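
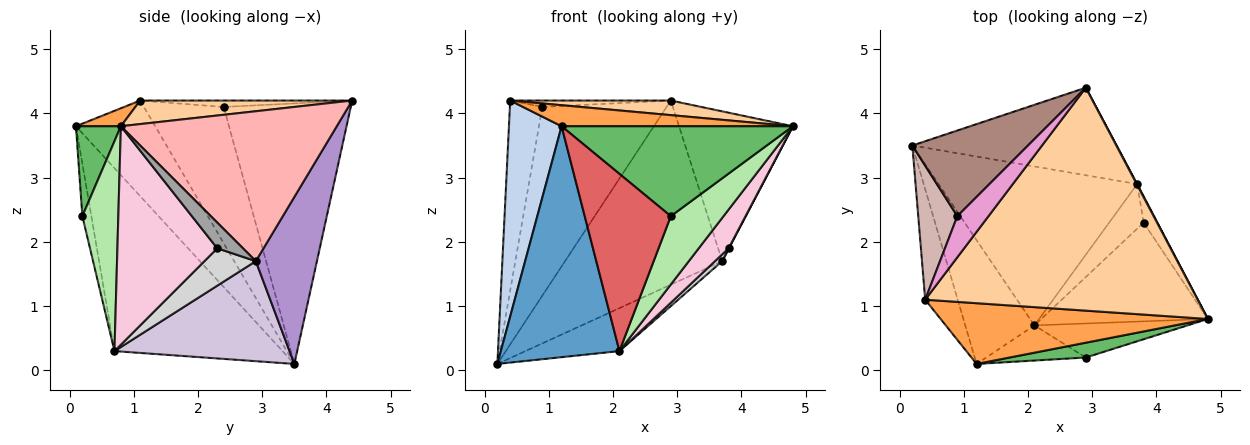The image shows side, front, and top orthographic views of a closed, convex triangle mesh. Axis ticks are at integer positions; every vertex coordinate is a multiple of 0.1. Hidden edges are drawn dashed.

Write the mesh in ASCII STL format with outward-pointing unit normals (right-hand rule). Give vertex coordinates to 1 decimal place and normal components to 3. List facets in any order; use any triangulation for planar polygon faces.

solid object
 facet normal -0.781 -0.551 -0.295
  outer loop
   vertex 2.1 0.7 0.3
   vertex 1.2 0.1 3.8
   vertex 0.2 3.5 0.1
  endloop
 endfacet
 facet normal -0.802 -0.532 -0.272
  outer loop
   vertex 0.4 1.1 4.2
   vertex 0.2 3.5 0.1
   vertex 1.2 0.1 3.8
  endloop
 endfacet
 facet normal 0.063 -0.326 0.943
  outer loop
   vertex 0.4 1.1 4.2
   vertex 1.2 0.1 3.8
   vertex 4.8 0.8 3.8
  endloop
 endfacet
 facet normal 0.086 -0.065 0.994
  outer loop
   vertex 0.4 1.1 4.2
   vertex 4.8 0.8 3.8
   vertex 2.9 4.4 4.2
  endloop
 endfacet
 facet normal 0.188 -0.969 0.160
  outer loop
   vertex 2.9 0.2 2.4
   vertex 4.8 0.8 3.8
   vertex 1.2 0.1 3.8
  endloop
 endfacet
 facet normal 0.522 -0.764 -0.381
  outer loop
   vertex 2.9 0.2 2.4
   vertex 2.1 0.7 0.3
   vertex 4.8 0.8 3.8
  endloop
 endfacet
 facet normal -0.102 -0.976 -0.193
  outer loop
   vertex 2.9 0.2 2.4
   vertex 1.2 0.1 3.8
   vertex 2.1 0.7 0.3
  endloop
 endfacet
 facet normal 0.885 0.466 0.003
  outer loop
   vertex 3.7 2.9 1.7
   vertex 2.9 4.4 4.2
   vertex 4.8 0.8 3.8
  endloop
 endfacet
 facet normal 0.331 0.852 -0.405
  outer loop
   vertex 3.7 2.9 1.7
   vertex 0.2 3.5 0.1
   vertex 2.9 4.4 4.2
  endloop
 endfacet
 facet normal 0.437 0.235 -0.868
  outer loop
   vertex 3.7 2.9 1.7
   vertex 2.1 0.7 0.3
   vertex 0.2 3.5 0.1
  endloop
 endfacet
 facet normal -0.681 0.666 0.303
  outer loop
   vertex 0.9 2.4 4.1
   vertex 2.9 4.4 4.2
   vertex 0.2 3.5 0.1
  endloop
 endfacet
 facet normal -0.895 0.364 0.257
  outer loop
   vertex 0.9 2.4 4.1
   vertex 0.2 3.5 0.1
   vertex 0.4 1.1 4.2
  endloop
 endfacet
 facet normal -0.200 0.151 0.968
  outer loop
   vertex 0.9 2.4 4.1
   vertex 0.4 1.1 4.2
   vertex 2.9 4.4 4.2
  endloop
 endfacet
 facet normal 0.773 -0.232 -0.590
  outer loop
   vertex 3.8 2.3 1.9
   vertex 4.8 0.8 3.8
   vertex 2.1 0.7 0.3
  endloop
 endfacet
 facet normal 0.881 -0.010 -0.472
  outer loop
   vertex 3.8 2.3 1.9
   vertex 3.7 2.9 1.7
   vertex 4.8 0.8 3.8
  endloop
 endfacet
 facet normal 0.731 -0.103 -0.674
  outer loop
   vertex 3.8 2.3 1.9
   vertex 2.1 0.7 0.3
   vertex 3.7 2.9 1.7
  endloop
 endfacet
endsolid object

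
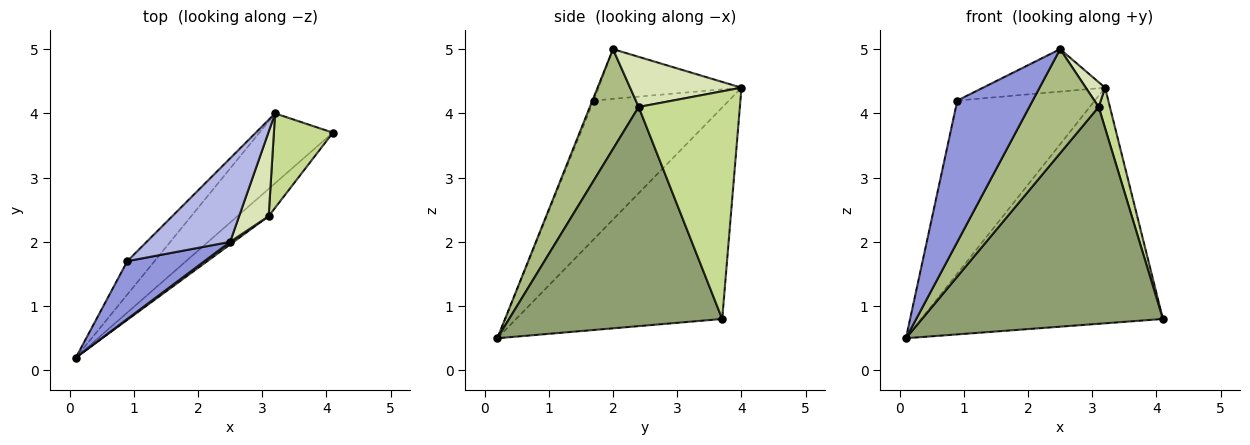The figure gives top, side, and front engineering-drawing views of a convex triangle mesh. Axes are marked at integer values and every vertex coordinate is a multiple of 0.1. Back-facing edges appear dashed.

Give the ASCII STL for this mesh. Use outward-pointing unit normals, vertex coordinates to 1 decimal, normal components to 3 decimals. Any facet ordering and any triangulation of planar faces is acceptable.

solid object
 facet normal -0.633 0.742 -0.220
  outer loop
   vertex 3.2 4.0 4.4
   vertex 4.1 3.7 0.8
   vertex 0.1 0.2 0.5
  endloop
 endfacet
 facet normal -0.695 0.706 -0.136
  outer loop
   vertex 0.9 1.7 4.2
   vertex 3.2 4.0 4.4
   vertex 0.1 0.2 0.5
  endloop
 endfacet
 facet normal -0.016 -0.925 0.379
  outer loop
   vertex 0.9 1.7 4.2
   vertex 0.1 0.2 0.5
   vertex 2.5 2.0 5.0
  endloop
 endfacet
 facet normal -0.469 0.400 0.787
  outer loop
   vertex 0.9 1.7 4.2
   vertex 2.5 2.0 5.0
   vertex 3.2 4.0 4.4
  endloop
 endfacet
 facet normal 0.660 -0.746 -0.094
  outer loop
   vertex 3.1 2.4 4.1
   vertex 0.1 0.2 0.5
   vertex 4.1 3.7 0.8
  endloop
 endfacet
 facet normal 0.575 -0.818 0.020
  outer loop
   vertex 3.1 2.4 4.1
   vertex 2.5 2.0 5.0
   vertex 0.1 0.2 0.5
  endloop
 endfacet
 facet normal 0.962 -0.107 0.250
  outer loop
   vertex 3.1 2.4 4.1
   vertex 4.1 3.7 0.8
   vertex 3.2 4.0 4.4
  endloop
 endfacet
 facet normal 0.852 -0.147 0.502
  outer loop
   vertex 3.1 2.4 4.1
   vertex 3.2 4.0 4.4
   vertex 2.5 2.0 5.0
  endloop
 endfacet
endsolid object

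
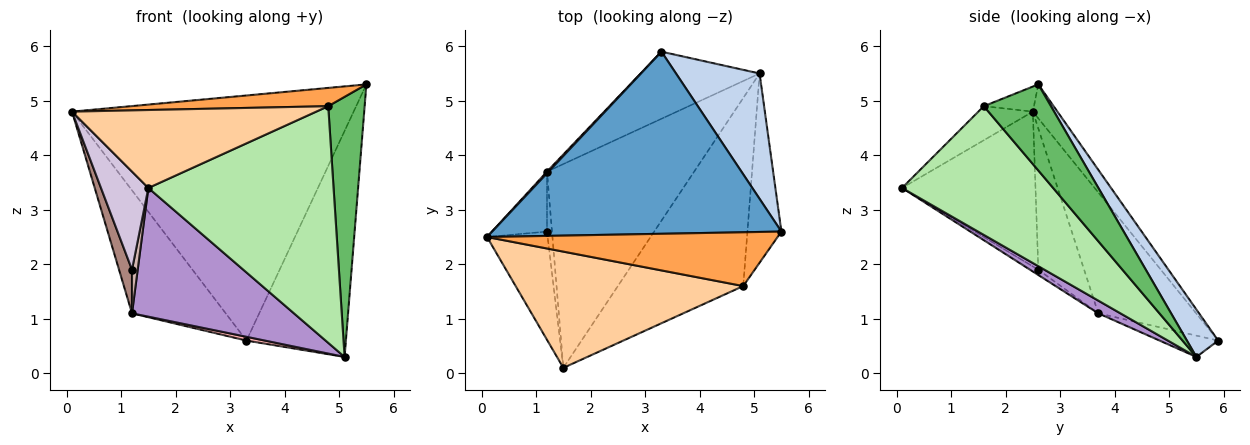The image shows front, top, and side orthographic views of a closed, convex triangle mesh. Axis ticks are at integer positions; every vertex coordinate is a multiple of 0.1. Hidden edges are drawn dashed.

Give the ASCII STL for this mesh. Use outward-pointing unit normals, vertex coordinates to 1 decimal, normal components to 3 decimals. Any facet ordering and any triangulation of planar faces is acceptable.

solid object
 facet normal -0.070 0.801 0.595
  outer loop
   vertex 3.3 5.9 0.6
   vertex 0.1 2.5 4.8
   vertex 5.5 2.6 5.3
  endloop
 endfacet
 facet normal 0.265 0.843 0.468
  outer loop
   vertex 5.1 5.5 0.3
   vertex 3.3 5.9 0.6
   vertex 5.5 2.6 5.3
  endloop
 endfacet
 facet normal -0.081 -0.320 0.944
  outer loop
   vertex 4.8 1.6 4.9
   vertex 5.5 2.6 5.3
   vertex 0.1 2.5 4.8
  endloop
 endfacet
 facet normal -0.123 -0.553 0.824
  outer loop
   vertex 4.8 1.6 4.9
   vertex 0.1 2.5 4.8
   vertex 1.5 0.1 3.4
  endloop
 endfacet
 facet normal 0.831 -0.450 -0.328
  outer loop
   vertex 4.8 1.6 4.9
   vertex 5.1 5.5 0.3
   vertex 5.5 2.6 5.3
  endloop
 endfacet
 facet normal 0.538 -0.660 -0.524
  outer loop
   vertex 4.8 1.6 4.9
   vertex 1.5 0.1 3.4
   vertex 5.1 5.5 0.3
  endloop
 endfacet
 facet normal -0.722 0.692 0.010
  outer loop
   vertex 1.2 3.7 1.1
   vertex 0.1 2.5 4.8
   vertex 3.3 5.9 0.6
  endloop
 endfacet
 facet normal -0.176 -0.055 -0.983
  outer loop
   vertex 1.2 3.7 1.1
   vertex 3.3 5.9 0.6
   vertex 5.1 5.5 0.3
  endloop
 endfacet
 facet normal 0.073 -0.533 -0.843
  outer loop
   vertex 1.2 3.7 1.1
   vertex 5.1 5.5 0.3
   vertex 1.5 0.1 3.4
  endloop
 endfacet
 facet normal -0.884 -0.314 -0.346
  outer loop
   vertex 1.2 2.6 1.9
   vertex 1.5 0.1 3.4
   vertex 0.1 2.5 4.8
  endloop
 endfacet
 facet normal -0.901 -0.255 -0.351
  outer loop
   vertex 1.2 2.6 1.9
   vertex 0.1 2.5 4.8
   vertex 1.2 3.7 1.1
  endloop
 endfacet
 facet normal -0.651 -0.446 -0.614
  outer loop
   vertex 1.2 2.6 1.9
   vertex 1.2 3.7 1.1
   vertex 1.5 0.1 3.4
  endloop
 endfacet
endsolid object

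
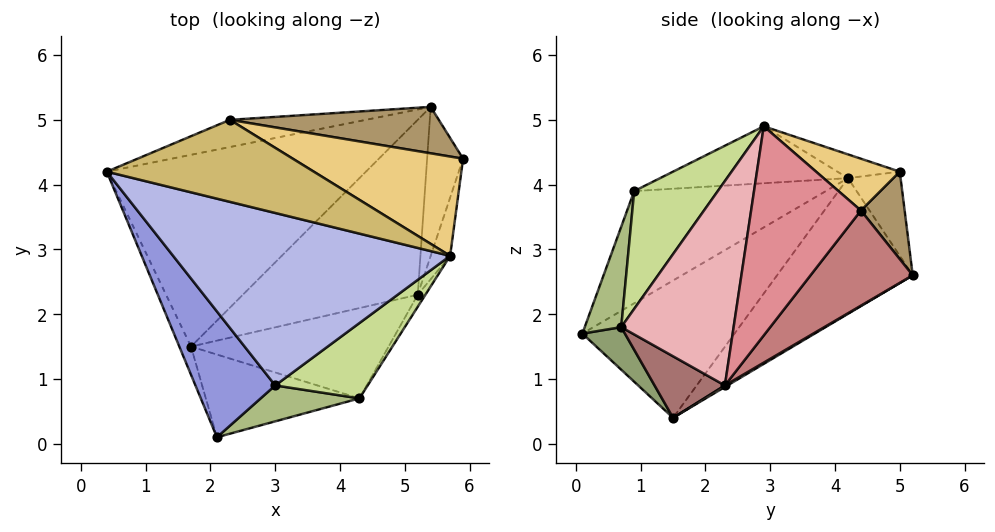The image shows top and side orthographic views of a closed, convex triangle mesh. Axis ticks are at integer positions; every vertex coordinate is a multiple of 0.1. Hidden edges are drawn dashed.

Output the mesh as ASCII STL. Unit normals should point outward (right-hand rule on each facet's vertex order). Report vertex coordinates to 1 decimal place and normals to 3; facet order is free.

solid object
 facet normal -0.936 -0.342 -0.080
  outer loop
   vertex 1.7 1.5 0.4
   vertex 2.1 0.1 1.7
   vertex 0.4 4.2 4.1
  endloop
 endfacet
 facet normal -0.330 0.704 -0.629
  outer loop
   vertex 5.4 5.2 2.6
   vertex 1.7 1.5 0.4
   vertex 0.4 4.2 4.1
  endloop
 endfacet
 facet normal -0.675 -0.561 0.480
  outer loop
   vertex 3.0 0.9 3.9
   vertex 0.4 4.2 4.1
   vertex 2.1 0.1 1.7
  endloop
 endfacet
 facet normal -0.197 -0.213 0.957
  outer loop
   vertex 3.0 0.9 3.9
   vertex 5.7 2.9 4.9
   vertex 0.4 4.2 4.1
  endloop
 endfacet
 facet normal 0.207 -0.633 -0.746
  outer loop
   vertex 4.3 0.7 1.8
   vertex 2.1 0.1 1.7
   vertex 1.7 1.5 0.4
  endloop
 endfacet
 facet normal 0.245 -0.939 0.241
  outer loop
   vertex 4.3 0.7 1.8
   vertex 3.0 0.9 3.9
   vertex 2.1 0.1 1.7
  endloop
 endfacet
 facet normal 0.464 -0.808 0.364
  outer loop
   vertex 4.3 0.7 1.8
   vertex 5.7 2.9 4.9
   vertex 3.0 0.9 3.9
  endloop
 endfacet
 facet normal -0.312 0.805 -0.505
  outer loop
   vertex 2.3 5.0 4.2
   vertex 5.4 5.2 2.6
   vertex 0.4 4.2 4.1
  endloop
 endfacet
 facet normal 0.225 0.813 0.538
  outer loop
   vertex 2.3 5.0 4.2
   vertex 5.9 4.4 3.6
   vertex 5.4 5.2 2.6
  endloop
 endfacet
 facet normal -0.113 0.145 0.983
  outer loop
   vertex 2.3 5.0 4.2
   vertex 0.4 4.2 4.1
   vertex 5.7 2.9 4.9
  endloop
 endfacet
 facet normal 0.228 0.620 0.751
  outer loop
   vertex 2.3 5.0 4.2
   vertex 5.7 2.9 4.9
   vertex 5.9 4.4 3.6
  endloop
 endfacet
 facet normal 0.008 0.505 -0.863
  outer loop
   vertex 5.2 2.3 0.9
   vertex 1.7 1.5 0.4
   vertex 5.4 5.2 2.6
  endloop
 endfacet
 facet normal 0.243 -0.576 -0.781
  outer loop
   vertex 5.2 2.3 0.9
   vertex 4.3 0.7 1.8
   vertex 1.7 1.5 0.4
  endloop
 endfacet
 facet normal 0.926 0.141 -0.350
  outer loop
   vertex 5.2 2.3 0.9
   vertex 5.4 5.2 2.6
   vertex 5.9 4.4 3.6
  endloop
 endfacet
 facet normal 0.974 -0.208 -0.090
  outer loop
   vertex 5.2 2.3 0.9
   vertex 5.9 4.4 3.6
   vertex 5.7 2.9 4.9
  endloop
 endfacet
 facet normal 0.863 -0.504 -0.032
  outer loop
   vertex 5.2 2.3 0.9
   vertex 5.7 2.9 4.9
   vertex 4.3 0.7 1.8
  endloop
 endfacet
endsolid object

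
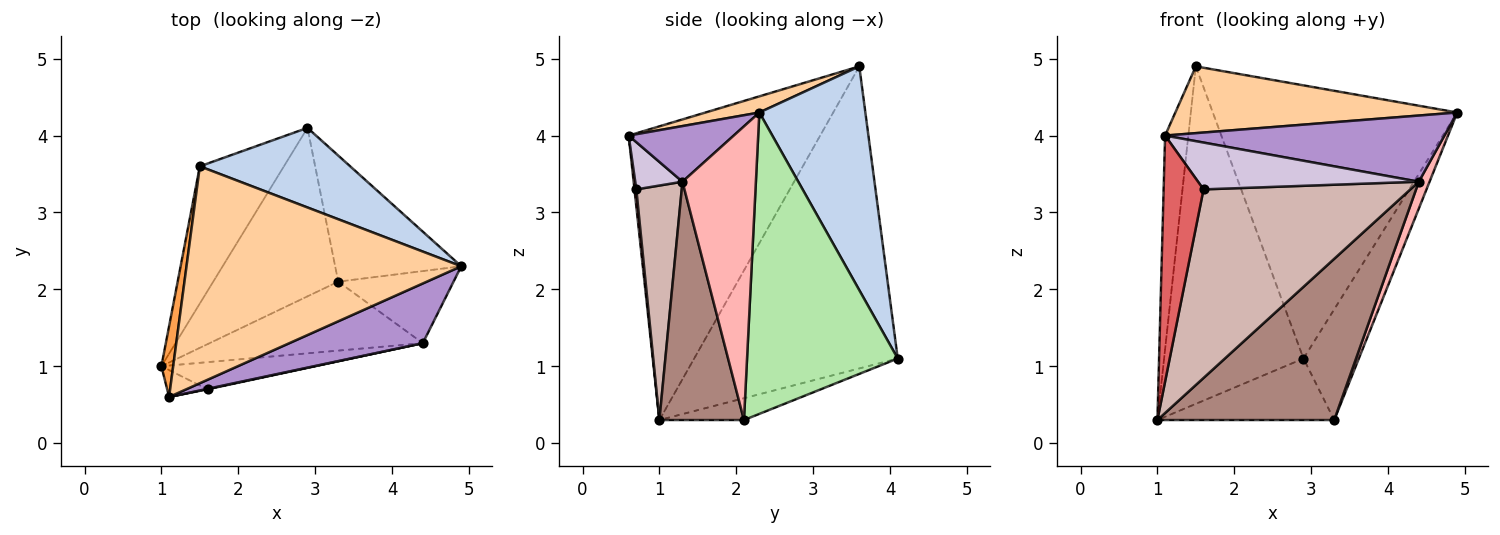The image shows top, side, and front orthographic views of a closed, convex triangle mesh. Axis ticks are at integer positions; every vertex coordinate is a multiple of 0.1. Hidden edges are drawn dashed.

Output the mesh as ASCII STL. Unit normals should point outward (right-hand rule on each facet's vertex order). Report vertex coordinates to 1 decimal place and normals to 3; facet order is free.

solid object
 facet normal -0.804 0.551 -0.224
  outer loop
   vertex 1.5 3.6 4.9
   vertex 2.9 4.1 1.1
   vertex 1.0 1.0 0.3
  endloop
 endfacet
 facet normal 0.384 0.886 0.258
  outer loop
   vertex 1.5 3.6 4.9
   vertex 4.9 2.3 4.3
   vertex 2.9 4.1 1.1
  endloop
 endfacet
 facet normal -0.992 0.120 0.040
  outer loop
   vertex 1.1 0.6 4.0
   vertex 1.5 3.6 4.9
   vertex 1.0 1.0 0.3
  endloop
 endfacet
 facet normal 0.056 -0.294 0.954
  outer loop
   vertex 1.1 0.6 4.0
   vertex 4.9 2.3 4.3
   vertex 1.5 3.6 4.9
  endloop
 endfacet
 facet normal -0.162 0.338 -0.927
  outer loop
   vertex 3.3 2.1 0.3
   vertex 1.0 1.0 0.3
   vertex 2.9 4.1 1.1
  endloop
 endfacet
 facet normal 0.874 0.321 -0.366
  outer loop
   vertex 3.3 2.1 0.3
   vertex 2.9 4.1 1.1
   vertex 4.9 2.3 4.3
  endloop
 endfacet
 facet normal 0.047 -0.993 -0.109
  outer loop
   vertex 1.6 0.7 3.3
   vertex 1.1 0.6 4.0
   vertex 1.0 1.0 0.3
  endloop
 endfacet
 facet normal 0.922 -0.135 -0.362
  outer loop
   vertex 4.4 1.3 3.4
   vertex 3.3 2.1 0.3
   vertex 4.9 2.3 4.3
  endloop
 endfacet
 facet normal 0.269 -0.715 0.645
  outer loop
   vertex 4.4 1.3 3.4
   vertex 4.9 2.3 4.3
   vertex 1.1 0.6 4.0
  endloop
 endfacet
 facet normal 0.209 -0.978 0.010
  outer loop
   vertex 4.4 1.3 3.4
   vertex 1.1 0.6 4.0
   vertex 1.6 0.7 3.3
  endloop
 endfacet
 facet normal 0.403 -0.842 -0.360
  outer loop
   vertex 4.4 1.3 3.4
   vertex 1.0 1.0 0.3
   vertex 3.3 2.1 0.3
  endloop
 endfacet
 facet normal 0.212 -0.967 -0.139
  outer loop
   vertex 4.4 1.3 3.4
   vertex 1.6 0.7 3.3
   vertex 1.0 1.0 0.3
  endloop
 endfacet
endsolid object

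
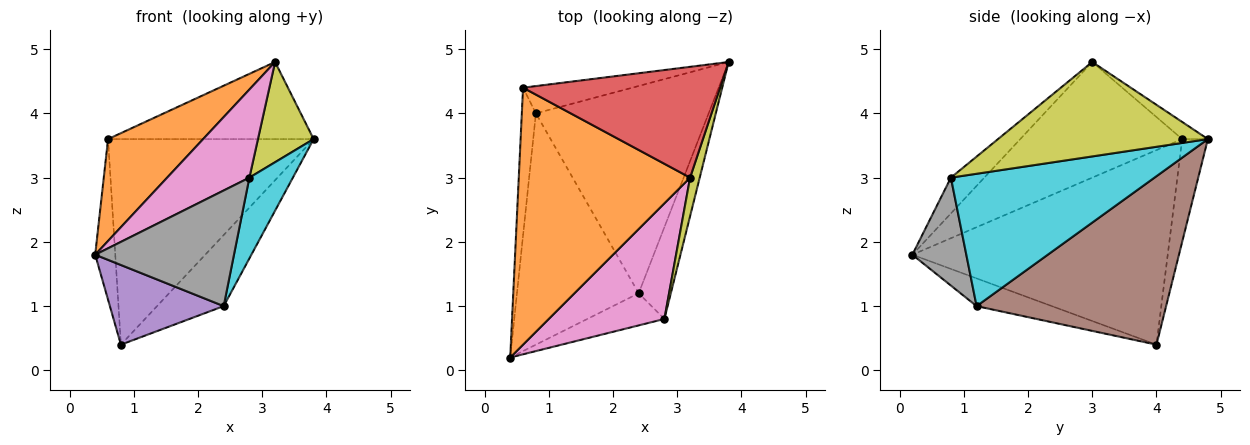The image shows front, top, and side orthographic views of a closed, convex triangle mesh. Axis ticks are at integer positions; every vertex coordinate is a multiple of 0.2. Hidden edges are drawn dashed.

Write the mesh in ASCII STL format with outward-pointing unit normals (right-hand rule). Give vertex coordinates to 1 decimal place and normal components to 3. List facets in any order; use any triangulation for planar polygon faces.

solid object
 facet normal -0.994 0.078 -0.072
  outer loop
   vertex 0.6 4.4 3.6
   vertex 0.8 4.0 0.4
   vertex 0.4 0.2 1.8
  endloop
 endfacet
 facet normal -0.532 -0.312 0.787
  outer loop
   vertex 0.6 4.4 3.6
   vertex 0.4 0.2 1.8
   vertex 3.2 3.0 4.8
  endloop
 endfacet
 facet normal -0.123 0.984 -0.131
  outer loop
   vertex 0.6 4.4 3.6
   vertex 3.8 4.8 3.6
   vertex 0.8 4.0 0.4
  endloop
 endfacet
 facet normal -0.071 0.570 0.819
  outer loop
   vertex 0.6 4.4 3.6
   vertex 3.2 3.0 4.8
   vertex 3.8 4.8 3.6
  endloop
 endfacet
 facet normal -0.211 -0.318 -0.924
  outer loop
   vertex 2.4 1.2 1.0
   vertex 0.4 0.2 1.8
   vertex 0.8 4.0 0.4
  endloop
 endfacet
 facet normal 0.678 0.238 -0.695
  outer loop
   vertex 2.4 1.2 1.0
   vertex 0.8 4.0 0.4
   vertex 3.8 4.8 3.6
  endloop
 endfacet
 facet normal -0.239 -0.588 0.772
  outer loop
   vertex 2.8 0.8 3.0
   vertex 3.2 3.0 4.8
   vertex 0.4 0.2 1.8
  endloop
 endfacet
 facet normal 0.351 -0.902 -0.251
  outer loop
   vertex 2.8 0.8 3.0
   vertex 0.4 0.2 1.8
   vertex 2.4 1.2 1.0
  endloop
 endfacet
 facet normal 0.962 -0.255 0.098
  outer loop
   vertex 2.8 0.8 3.0
   vertex 3.8 4.8 3.6
   vertex 3.2 3.0 4.8
  endloop
 endfacet
 facet normal 0.952 -0.203 -0.231
  outer loop
   vertex 2.8 0.8 3.0
   vertex 2.4 1.2 1.0
   vertex 3.8 4.8 3.6
  endloop
 endfacet
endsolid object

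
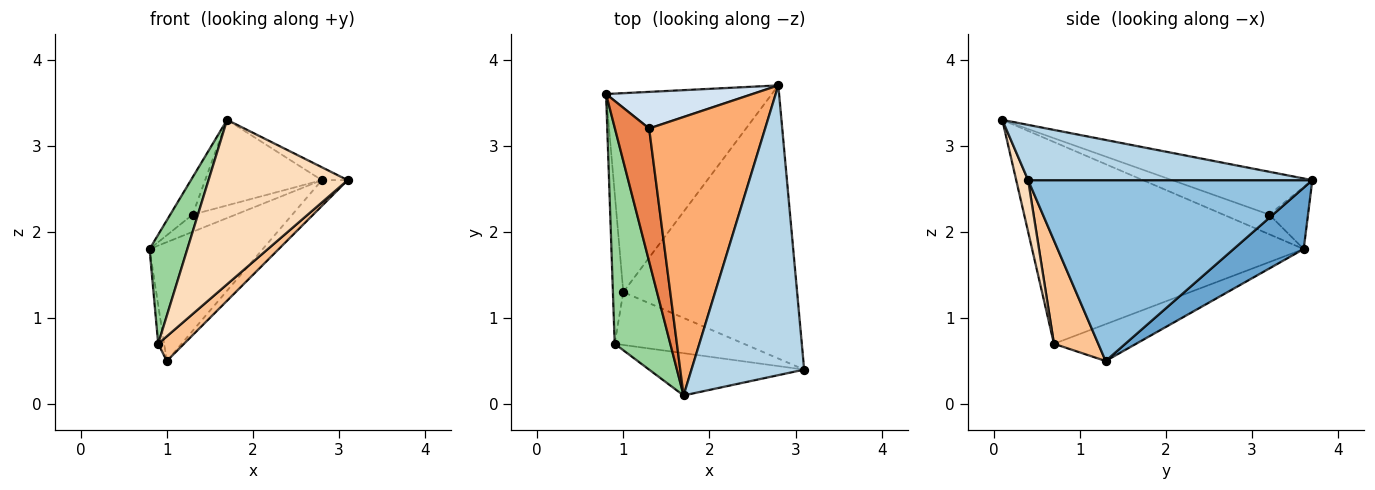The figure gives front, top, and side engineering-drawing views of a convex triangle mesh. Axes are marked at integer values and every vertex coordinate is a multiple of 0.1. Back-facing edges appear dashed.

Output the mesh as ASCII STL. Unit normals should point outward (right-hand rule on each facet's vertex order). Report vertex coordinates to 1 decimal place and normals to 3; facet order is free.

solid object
 facet normal 0.303 0.489 -0.818
  outer loop
   vertex 1.0 1.3 0.5
   vertex 0.8 3.6 1.8
   vertex 2.8 3.7 2.6
  endloop
 endfacet
 facet normal 0.719 0.065 -0.691
  outer loop
   vertex 1.0 1.3 0.5
   vertex 2.8 3.7 2.6
   vertex 3.1 0.4 2.6
  endloop
 endfacet
 facet normal 0.440 0.040 0.897
  outer loop
   vertex 1.7 0.1 3.3
   vertex 3.1 0.4 2.6
   vertex 2.8 3.7 2.6
  endloop
 endfacet
 facet normal -0.358 0.398 0.845
  outer loop
   vertex 1.3 3.2 2.2
   vertex 2.8 3.7 2.6
   vertex 0.8 3.6 1.8
  endloop
 endfacet
 facet normal -0.485 0.236 0.842
  outer loop
   vertex 1.3 3.2 2.2
   vertex 0.8 3.6 1.8
   vertex 1.7 0.1 3.3
  endloop
 endfacet
 facet normal -0.333 0.277 0.901
  outer loop
   vertex 1.3 3.2 2.2
   vertex 1.7 0.1 3.3
   vertex 2.8 3.7 2.6
  endloop
 endfacet
 facet normal 0.587 -0.342 -0.734
  outer loop
   vertex 0.9 0.7 0.7
   vertex 1.0 1.3 0.5
   vertex 3.1 0.4 2.6
  endloop
 endfacet
 facet normal 0.083 -0.965 -0.248
  outer loop
   vertex 0.9 0.7 0.7
   vertex 3.1 0.4 2.6
   vertex 1.7 0.1 3.3
  endloop
 endfacet
 facet normal -0.960 0.070 -0.271
  outer loop
   vertex 0.9 0.7 0.7
   vertex 0.8 3.6 1.8
   vertex 1.0 1.3 0.5
  endloop
 endfacet
 facet normal -0.956 -0.133 0.263
  outer loop
   vertex 0.9 0.7 0.7
   vertex 1.7 0.1 3.3
   vertex 0.8 3.6 1.8
  endloop
 endfacet
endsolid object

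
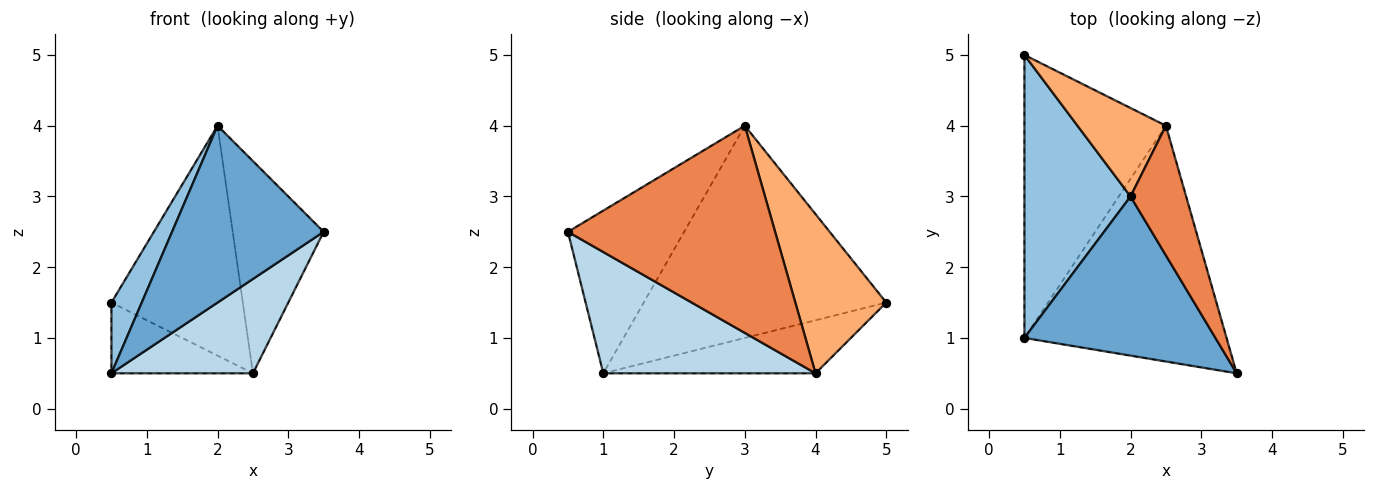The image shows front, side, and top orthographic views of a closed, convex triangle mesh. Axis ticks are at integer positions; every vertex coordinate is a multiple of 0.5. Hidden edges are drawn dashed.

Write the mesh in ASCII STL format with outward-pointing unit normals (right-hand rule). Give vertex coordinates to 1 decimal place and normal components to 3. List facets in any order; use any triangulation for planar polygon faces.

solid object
 facet normal -0.495 -0.646 0.581
  outer loop
   vertex 2.0 3.0 4.0
   vertex 0.5 1.0 0.5
   vertex 3.5 0.5 2.5
  endloop
 endfacet
 facet normal -0.889 -0.111 0.444
  outer loop
   vertex 2.0 3.0 4.0
   vertex 0.5 5.0 1.5
   vertex 0.5 1.0 0.5
  endloop
 endfacet
 facet normal 0.487 -0.324 -0.811
  outer loop
   vertex 2.5 4.0 0.5
   vertex 3.5 0.5 2.5
   vertex 0.5 1.0 0.5
  endloop
 endfacet
 facet normal -0.342 0.228 -0.912
  outer loop
   vertex 2.5 4.0 0.5
   vertex 0.5 1.0 0.5
   vertex 0.5 5.0 1.5
  endloop
 endfacet
 facet normal 0.889 0.390 0.239
  outer loop
   vertex 2.5 4.0 0.5
   vertex 2.0 3.0 4.0
   vertex 3.5 0.5 2.5
  endloop
 endfacet
 facet normal 0.543 0.784 0.302
  outer loop
   vertex 2.5 4.0 0.5
   vertex 0.5 5.0 1.5
   vertex 2.0 3.0 4.0
  endloop
 endfacet
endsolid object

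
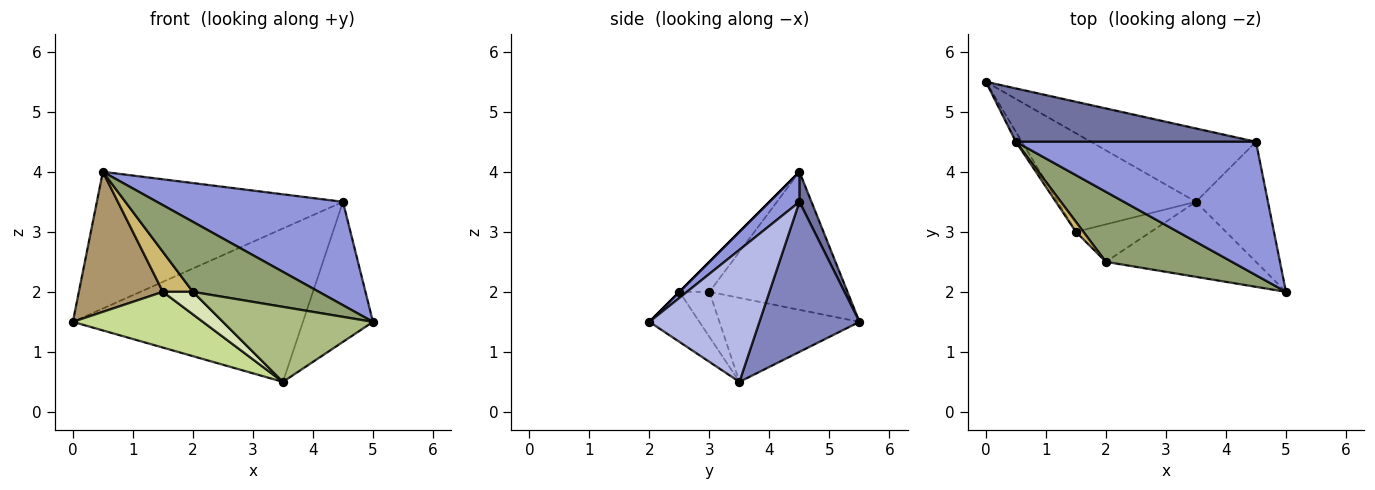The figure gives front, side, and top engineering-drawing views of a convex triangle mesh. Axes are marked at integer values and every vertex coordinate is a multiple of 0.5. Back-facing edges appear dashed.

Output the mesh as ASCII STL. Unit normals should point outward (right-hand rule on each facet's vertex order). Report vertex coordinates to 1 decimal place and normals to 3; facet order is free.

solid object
 facet normal 0.045 0.931 0.363
  outer loop
   vertex 4.5 4.5 3.5
   vertex 0.0 5.5 1.5
   vertex 0.5 4.5 4.0
  endloop
 endfacet
 facet normal 0.365 0.840 -0.402
  outer loop
   vertex 4.5 4.5 3.5
   vertex 3.5 3.5 0.5
   vertex 0.0 5.5 1.5
  endloop
 endfacet
 facet normal 0.098 -0.610 0.787
  outer loop
   vertex 4.5 4.5 3.5
   vertex 0.5 4.5 4.0
   vertex 5.0 2.0 1.5
  endloop
 endfacet
 facet normal 0.766 0.488 -0.418
  outer loop
   vertex 4.5 4.5 3.5
   vertex 5.0 2.0 1.5
   vertex 3.5 3.5 0.5
  endloop
 endfacet
 facet normal 0.000 -0.707 0.707
  outer loop
   vertex 2.0 2.5 2.0
   vertex 5.0 2.0 1.5
   vertex 0.5 4.5 4.0
  endloop
 endfacet
 facet normal -0.229 -0.688 -0.688
  outer loop
   vertex 2.0 2.5 2.0
   vertex 3.5 3.5 0.5
   vertex 5.0 2.0 1.5
  endloop
 endfacet
 facet normal -0.468 -0.435 -0.769
  outer loop
   vertex 1.5 3.0 2.0
   vertex 0.0 5.5 1.5
   vertex 3.5 3.5 0.5
  endloop
 endfacet
 facet normal -0.457 -0.457 -0.762
  outer loop
   vertex 1.5 3.0 2.0
   vertex 3.5 3.5 0.5
   vertex 2.0 2.5 2.0
  endloop
 endfacet
 facet normal -0.854 -0.520 -0.037
  outer loop
   vertex 1.5 3.0 2.0
   vertex 0.5 4.5 4.0
   vertex 0.0 5.5 1.5
  endloop
 endfacet
 facet normal -0.696 -0.696 0.174
  outer loop
   vertex 1.5 3.0 2.0
   vertex 2.0 2.5 2.0
   vertex 0.5 4.5 4.0
  endloop
 endfacet
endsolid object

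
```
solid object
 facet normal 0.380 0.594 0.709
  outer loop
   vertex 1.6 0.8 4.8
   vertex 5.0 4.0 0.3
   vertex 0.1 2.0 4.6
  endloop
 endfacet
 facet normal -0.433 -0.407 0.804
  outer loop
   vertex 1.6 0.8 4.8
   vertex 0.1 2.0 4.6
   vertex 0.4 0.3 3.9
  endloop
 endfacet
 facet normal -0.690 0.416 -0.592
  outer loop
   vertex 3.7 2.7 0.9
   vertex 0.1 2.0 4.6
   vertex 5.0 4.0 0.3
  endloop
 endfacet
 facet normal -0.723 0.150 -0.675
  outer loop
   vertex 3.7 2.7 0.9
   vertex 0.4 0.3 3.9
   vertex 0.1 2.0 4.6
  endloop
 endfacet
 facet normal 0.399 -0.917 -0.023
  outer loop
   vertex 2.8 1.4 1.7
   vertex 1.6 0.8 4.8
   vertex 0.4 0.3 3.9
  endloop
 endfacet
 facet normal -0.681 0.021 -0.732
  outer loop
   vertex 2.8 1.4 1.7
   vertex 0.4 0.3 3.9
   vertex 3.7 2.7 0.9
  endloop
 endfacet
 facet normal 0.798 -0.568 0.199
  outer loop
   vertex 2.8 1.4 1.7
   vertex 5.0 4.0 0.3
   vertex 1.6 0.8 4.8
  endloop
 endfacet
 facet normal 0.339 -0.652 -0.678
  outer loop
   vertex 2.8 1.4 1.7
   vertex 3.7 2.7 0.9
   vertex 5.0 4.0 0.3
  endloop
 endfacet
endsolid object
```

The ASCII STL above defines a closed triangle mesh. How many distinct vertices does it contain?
6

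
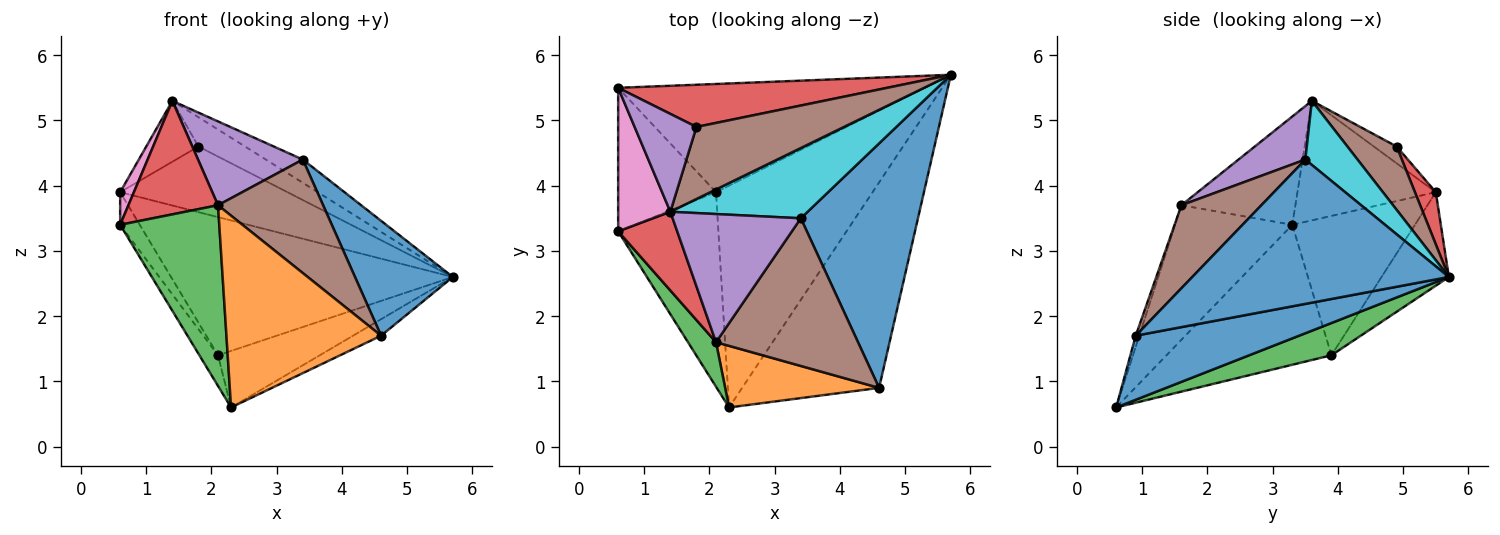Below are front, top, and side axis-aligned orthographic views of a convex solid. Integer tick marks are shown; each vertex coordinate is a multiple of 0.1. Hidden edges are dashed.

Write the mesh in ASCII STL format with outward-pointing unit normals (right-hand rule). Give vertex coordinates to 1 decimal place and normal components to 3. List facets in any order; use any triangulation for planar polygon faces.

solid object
 facet normal 0.423 0.073 -0.903
  outer loop
   vertex 4.6 0.9 1.7
   vertex 2.3 0.6 0.6
   vertex 5.7 5.7 2.6
  endloop
 endfacet
 facet normal -0.185 0.774 -0.606
  outer loop
   vertex 2.1 3.9 1.4
   vertex 0.6 5.5 3.9
   vertex 5.7 5.7 2.6
  endloop
 endfacet
 facet normal 0.196 0.242 -0.950
  outer loop
   vertex 2.1 3.9 1.4
   vertex 5.7 5.7 2.6
   vertex 2.3 0.6 0.6
  endloop
 endfacet
 facet normal 0.104 0.836 0.538
  outer loop
   vertex 1.8 4.9 4.6
   vertex 5.7 5.7 2.6
   vertex 0.6 5.5 3.9
  endloop
 endfacet
 facet normal -0.225 0.515 0.827
  outer loop
   vertex 1.8 4.9 4.6
   vertex 0.6 5.5 3.9
   vertex 1.4 3.6 5.3
  endloop
 endfacet
 facet normal 0.370 0.350 0.861
  outer loop
   vertex 1.8 4.9 4.6
   vertex 1.4 3.6 5.3
   vertex 5.7 5.7 2.6
  endloop
 endfacet
 facet normal -0.913 -0.091 0.399
  outer loop
   vertex 0.6 3.3 3.4
   vertex 1.4 3.6 5.3
   vertex 0.6 5.5 3.9
  endloop
 endfacet
 facet normal -0.812 0.129 -0.570
  outer loop
   vertex 0.6 3.3 3.4
   vertex 0.6 5.5 3.9
   vertex 2.1 3.9 1.4
  endloop
 endfacet
 facet normal -0.810 0.091 -0.580
  outer loop
   vertex 0.6 3.3 3.4
   vertex 2.1 3.9 1.4
   vertex 2.3 0.6 0.6
  endloop
 endfacet
 facet normal 0.405 0.287 0.868
  outer loop
   vertex 3.4 3.5 4.4
   vertex 5.7 5.7 2.6
   vertex 1.4 3.6 5.3
  endloop
 endfacet
 facet normal 0.744 -0.284 0.604
  outer loop
   vertex 3.4 3.5 4.4
   vertex 4.6 0.9 1.7
   vertex 5.7 5.7 2.6
  endloop
 endfacet
 facet normal -0.022 -0.952 0.306
  outer loop
   vertex 2.1 1.6 3.7
   vertex 2.3 0.6 0.6
   vertex 4.6 0.9 1.7
  endloop
 endfacet
 facet normal -0.754 -0.638 0.157
  outer loop
   vertex 2.1 1.6 3.7
   vertex 0.6 3.3 3.4
   vertex 2.3 0.6 0.6
  endloop
 endfacet
 facet normal -0.723 -0.568 0.394
  outer loop
   vertex 2.1 1.6 3.7
   vertex 1.4 3.6 5.3
   vertex 0.6 3.3 3.4
  endloop
 endfacet
 facet normal 0.330 -0.517 0.790
  outer loop
   vertex 2.1 1.6 3.7
   vertex 3.4 3.5 4.4
   vertex 1.4 3.6 5.3
  endloop
 endfacet
 facet normal 0.421 -0.553 0.719
  outer loop
   vertex 2.1 1.6 3.7
   vertex 4.6 0.9 1.7
   vertex 3.4 3.5 4.4
  endloop
 endfacet
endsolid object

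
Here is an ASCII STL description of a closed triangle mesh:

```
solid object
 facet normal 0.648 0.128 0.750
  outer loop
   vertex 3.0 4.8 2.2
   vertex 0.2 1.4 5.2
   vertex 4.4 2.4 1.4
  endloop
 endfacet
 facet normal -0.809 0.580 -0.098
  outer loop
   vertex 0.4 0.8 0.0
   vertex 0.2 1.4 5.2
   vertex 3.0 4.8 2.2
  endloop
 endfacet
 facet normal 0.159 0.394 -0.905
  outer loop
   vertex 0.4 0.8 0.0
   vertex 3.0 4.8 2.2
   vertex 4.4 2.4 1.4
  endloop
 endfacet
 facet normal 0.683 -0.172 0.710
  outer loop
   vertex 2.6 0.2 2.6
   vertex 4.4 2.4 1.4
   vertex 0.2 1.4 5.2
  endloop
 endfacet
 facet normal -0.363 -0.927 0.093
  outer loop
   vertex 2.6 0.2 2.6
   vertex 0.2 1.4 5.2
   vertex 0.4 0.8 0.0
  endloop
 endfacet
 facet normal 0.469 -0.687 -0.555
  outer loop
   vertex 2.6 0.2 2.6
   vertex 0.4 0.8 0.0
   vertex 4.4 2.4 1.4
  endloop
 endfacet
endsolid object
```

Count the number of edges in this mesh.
9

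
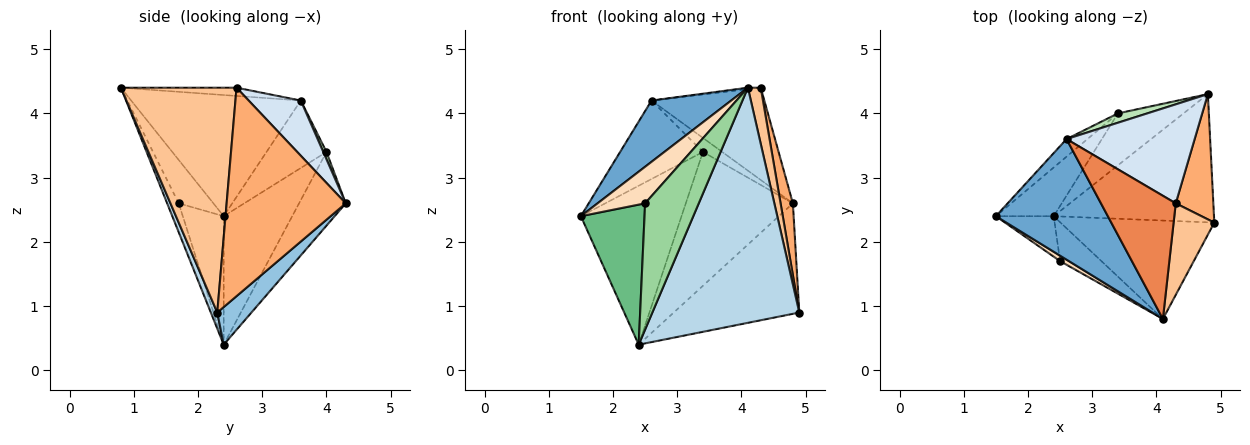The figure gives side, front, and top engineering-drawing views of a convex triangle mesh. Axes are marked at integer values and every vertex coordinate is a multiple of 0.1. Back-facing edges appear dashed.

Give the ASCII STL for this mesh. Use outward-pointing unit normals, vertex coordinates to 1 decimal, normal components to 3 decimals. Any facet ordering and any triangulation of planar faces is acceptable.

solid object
 facet normal -0.694 -0.326 0.642
  outer loop
   vertex 2.6 3.6 4.2
   vertex 1.5 2.4 2.4
   vertex 4.1 0.8 4.4
  endloop
 endfacet
 facet normal 0.175 0.643 -0.746
  outer loop
   vertex 2.4 2.4 0.4
   vertex 4.8 4.3 2.6
   vertex 4.9 2.3 0.9
  endloop
 endfacet
 facet normal 0.040 -0.922 -0.386
  outer loop
   vertex 2.4 2.4 0.4
   vertex 4.9 2.3 0.9
   vertex 4.1 0.8 4.4
  endloop
 endfacet
 facet normal 0.300 0.650 0.698
  outer loop
   vertex 4.3 2.6 4.4
   vertex 4.8 4.3 2.6
   vertex 2.6 3.6 4.2
  endloop
 endfacet
 facet normal -0.110 0.012 0.994
  outer loop
   vertex 4.3 2.6 4.4
   vertex 2.6 3.6 4.2
   vertex 4.1 0.8 4.4
  endloop
 endfacet
 facet normal 0.979 -0.101 0.177
  outer loop
   vertex 4.3 2.6 4.4
   vertex 4.9 2.3 0.9
   vertex 4.8 4.3 2.6
  endloop
 endfacet
 facet normal 0.978 -0.109 0.177
  outer loop
   vertex 4.3 2.6 4.4
   vertex 4.1 0.8 4.4
   vertex 4.9 2.3 0.9
  endloop
 endfacet
 facet normal -0.585 -0.802 0.119
  outer loop
   vertex 2.5 1.7 2.6
   vertex 4.1 0.8 4.4
   vertex 1.5 2.4 2.4
  endloop
 endfacet
 facet normal -0.525 -0.818 -0.236
  outer loop
   vertex 2.5 1.7 2.6
   vertex 1.5 2.4 2.4
   vertex 2.4 2.4 0.4
  endloop
 endfacet
 facet normal -0.202 -0.936 -0.289
  outer loop
   vertex 2.5 1.7 2.6
   vertex 2.4 2.4 0.4
   vertex 4.1 0.8 4.4
  endloop
 endfacet
 facet normal 0.137 0.824 0.549
  outer loop
   vertex 3.4 4.0 3.4
   vertex 2.6 3.6 4.2
   vertex 4.8 4.3 2.6
  endloop
 endfacet
 facet normal -0.377 0.864 -0.335
  outer loop
   vertex 3.4 4.0 3.4
   vertex 4.8 4.3 2.6
   vertex 2.4 2.4 0.4
  endloop
 endfacet
 facet normal -0.577 0.797 -0.179
  outer loop
   vertex 3.4 4.0 3.4
   vertex 1.5 2.4 2.4
   vertex 2.6 3.6 4.2
  endloop
 endfacet
 facet normal -0.546 0.801 -0.246
  outer loop
   vertex 3.4 4.0 3.4
   vertex 2.4 2.4 0.4
   vertex 1.5 2.4 2.4
  endloop
 endfacet
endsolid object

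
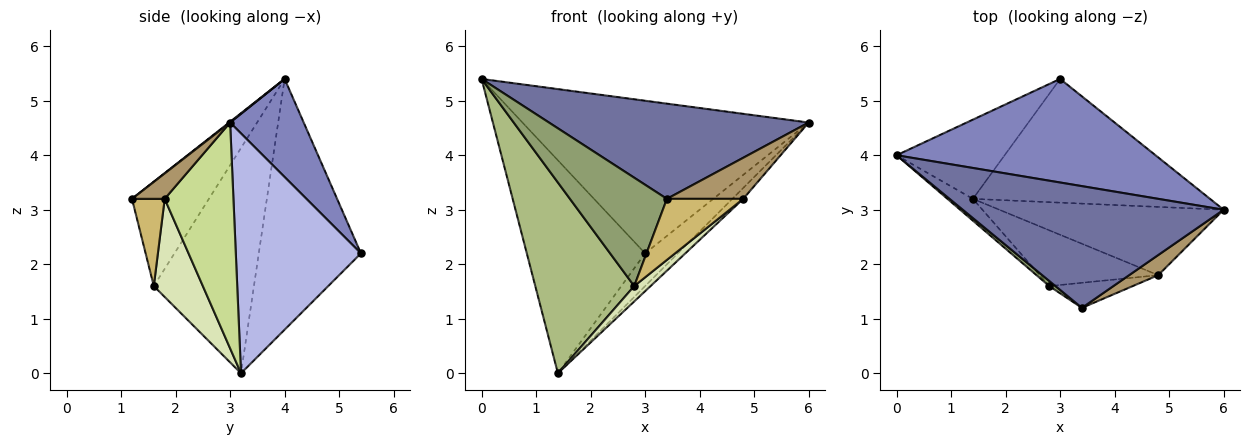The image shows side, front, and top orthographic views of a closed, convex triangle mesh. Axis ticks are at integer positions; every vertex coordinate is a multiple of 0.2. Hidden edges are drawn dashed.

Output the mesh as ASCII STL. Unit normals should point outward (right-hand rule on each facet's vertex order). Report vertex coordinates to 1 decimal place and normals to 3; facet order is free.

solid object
 facet normal 0.002 -0.616 0.788
  outer loop
   vertex 3.4 1.2 3.2
   vertex 6.0 3.0 4.6
   vertex 0.0 4.0 5.4
  endloop
 endfacet
 facet normal 0.208 0.809 0.549
  outer loop
   vertex 3.0 5.4 2.2
   vertex 0.0 4.0 5.4
   vertex 6.0 3.0 4.6
  endloop
 endfacet
 facet normal -0.629 0.729 -0.271
  outer loop
   vertex 3.0 5.4 2.2
   vertex 1.4 3.2 0.0
   vertex 0.0 4.0 5.4
  endloop
 endfacet
 facet normal 0.699 0.183 -0.691
  outer loop
   vertex 3.0 5.4 2.2
   vertex 6.0 3.0 4.6
   vertex 1.4 3.2 0.0
  endloop
 endfacet
 facet normal -0.621 -0.783 0.037
  outer loop
   vertex 2.8 1.6 1.6
   vertex 3.4 1.2 3.2
   vertex 0.0 4.0 5.4
  endloop
 endfacet
 facet normal -0.709 -0.701 -0.080
  outer loop
   vertex 2.8 1.6 1.6
   vertex 0.0 4.0 5.4
   vertex 1.4 3.2 0.0
  endloop
 endfacet
 facet normal 0.705 0.112 -0.700
  outer loop
   vertex 4.8 1.8 3.2
   vertex 1.4 3.2 0.0
   vertex 6.0 3.0 4.6
  endloop
 endfacet
 facet normal 0.624 -0.208 -0.754
  outer loop
   vertex 4.8 1.8 3.2
   vertex 2.8 1.6 1.6
   vertex 1.4 3.2 0.0
  endloop
 endfacet
 facet normal 0.359 -0.838 0.411
  outer loop
   vertex 4.8 1.8 3.2
   vertex 6.0 3.0 4.6
   vertex 3.4 1.2 3.2
  endloop
 endfacet
 facet normal 0.369 -0.860 -0.353
  outer loop
   vertex 4.8 1.8 3.2
   vertex 3.4 1.2 3.2
   vertex 2.8 1.6 1.6
  endloop
 endfacet
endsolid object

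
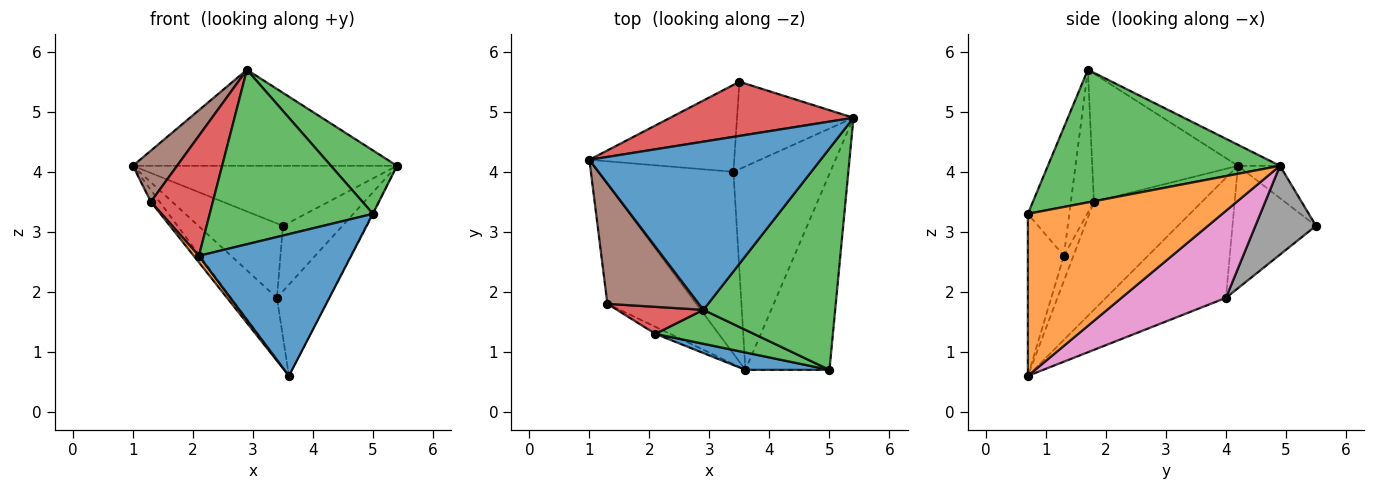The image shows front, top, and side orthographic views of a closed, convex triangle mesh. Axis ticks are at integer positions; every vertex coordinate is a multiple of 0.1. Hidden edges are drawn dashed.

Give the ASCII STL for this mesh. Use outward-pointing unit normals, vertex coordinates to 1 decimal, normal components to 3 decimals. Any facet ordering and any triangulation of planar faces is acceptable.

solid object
 facet normal -0.079 0.494 0.866
  outer loop
   vertex 2.9 1.7 5.7
   vertex 5.4 4.9 4.1
   vertex 1.0 4.2 4.1
  endloop
 endfacet
 facet normal 0.888 0.003 -0.460
  outer loop
   vertex 5.0 0.7 3.3
   vertex 3.6 0.7 0.6
   vertex 5.4 4.9 4.1
  endloop
 endfacet
 facet normal 0.695 -0.198 0.691
  outer loop
   vertex 5.0 0.7 3.3
   vertex 5.4 4.9 4.1
   vertex 2.9 1.7 5.7
  endloop
 endfacet
 facet normal -0.117 0.737 0.665
  outer loop
   vertex 3.5 5.5 3.1
   vertex 1.0 4.2 4.1
   vertex 5.4 4.9 4.1
  endloop
 endfacet
 facet normal -0.770 0.062 -0.635
  outer loop
   vertex 1.3 1.8 3.5
   vertex 1.0 4.2 4.1
   vertex 3.6 0.7 0.6
  endloop
 endfacet
 facet normal -0.790 -0.240 0.564
  outer loop
   vertex 1.3 1.8 3.5
   vertex 2.9 1.7 5.7
   vertex 1.0 4.2 4.1
  endloop
 endfacet
 facet normal 0.634 0.316 -0.706
  outer loop
   vertex 3.4 4.0 1.9
   vertex 5.4 4.9 4.1
   vertex 3.6 0.7 0.6
  endloop
 endfacet
 facet normal 0.521 0.512 -0.683
  outer loop
   vertex 3.4 4.0 1.9
   vertex 3.5 5.5 3.1
   vertex 5.4 4.9 4.1
  endloop
 endfacet
 facet normal -0.644 0.246 -0.725
  outer loop
   vertex 3.4 4.0 1.9
   vertex 3.6 0.7 0.6
   vertex 1.0 4.2 4.1
  endloop
 endfacet
 facet normal -0.540 0.547 -0.639
  outer loop
   vertex 3.4 4.0 1.9
   vertex 1.0 4.2 4.1
   vertex 3.5 5.5 3.1
  endloop
 endfacet
 facet normal -0.229 -0.966 0.118
  outer loop
   vertex 2.1 1.3 2.6
   vertex 3.6 0.7 0.6
   vertex 5.0 0.7 3.3
  endloop
 endfacet
 facet normal -0.781 -0.424 -0.458
  outer loop
   vertex 2.1 1.3 2.6
   vertex 1.3 1.8 3.5
   vertex 3.6 0.7 0.6
  endloop
 endfacet
 facet normal -0.242 -0.952 0.185
  outer loop
   vertex 2.1 1.3 2.6
   vertex 5.0 0.7 3.3
   vertex 2.9 1.7 5.7
  endloop
 endfacet
 facet normal -0.341 -0.917 0.206
  outer loop
   vertex 2.1 1.3 2.6
   vertex 2.9 1.7 5.7
   vertex 1.3 1.8 3.5
  endloop
 endfacet
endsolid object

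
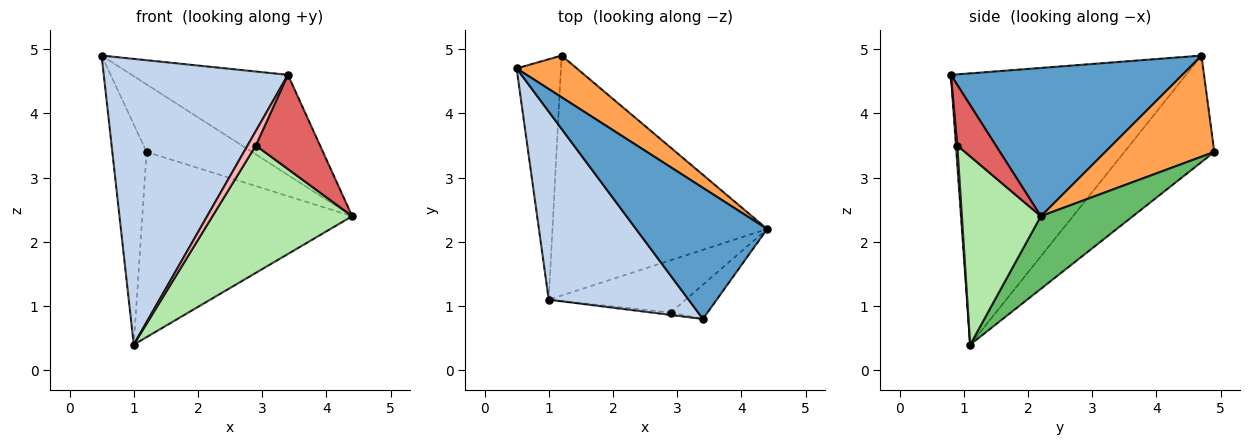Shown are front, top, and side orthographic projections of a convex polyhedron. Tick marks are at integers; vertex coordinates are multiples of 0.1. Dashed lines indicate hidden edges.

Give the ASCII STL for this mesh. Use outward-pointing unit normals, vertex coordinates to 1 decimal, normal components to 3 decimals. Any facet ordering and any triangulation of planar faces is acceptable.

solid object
 facet normal 0.668 0.452 0.591
  outer loop
   vertex 3.4 0.8 4.6
   vertex 4.4 2.2 2.4
   vertex 0.5 4.7 4.9
  endloop
 endfacet
 facet normal -0.729 -0.571 0.376
  outer loop
   vertex 3.4 0.8 4.6
   vertex 0.5 4.7 4.9
   vertex 1.0 1.1 0.4
  endloop
 endfacet
 facet normal 0.662 0.638 0.394
  outer loop
   vertex 1.2 4.9 3.4
   vertex 0.5 4.7 4.9
   vertex 4.4 2.2 2.4
  endloop
 endfacet
 facet normal -0.871 0.332 -0.362
  outer loop
   vertex 1.2 4.9 3.4
   vertex 1.0 1.1 0.4
   vertex 0.5 4.7 4.9
  endloop
 endfacet
 facet normal 0.259 0.590 -0.765
  outer loop
   vertex 1.2 4.9 3.4
   vertex 4.4 2.2 2.4
   vertex 1.0 1.1 0.4
  endloop
 endfacet
 facet normal 0.463 -0.820 -0.337
  outer loop
   vertex 2.9 0.9 3.5
   vertex 1.0 1.1 0.4
   vertex 4.4 2.2 2.4
  endloop
 endfacet
 facet normal 0.491 -0.819 -0.298
  outer loop
   vertex 2.9 0.9 3.5
   vertex 4.4 2.2 2.4
   vertex 3.4 0.8 4.6
  endloop
 endfacet
 facet normal 0.162 -0.973 -0.162
  outer loop
   vertex 2.9 0.9 3.5
   vertex 3.4 0.8 4.6
   vertex 1.0 1.1 0.4
  endloop
 endfacet
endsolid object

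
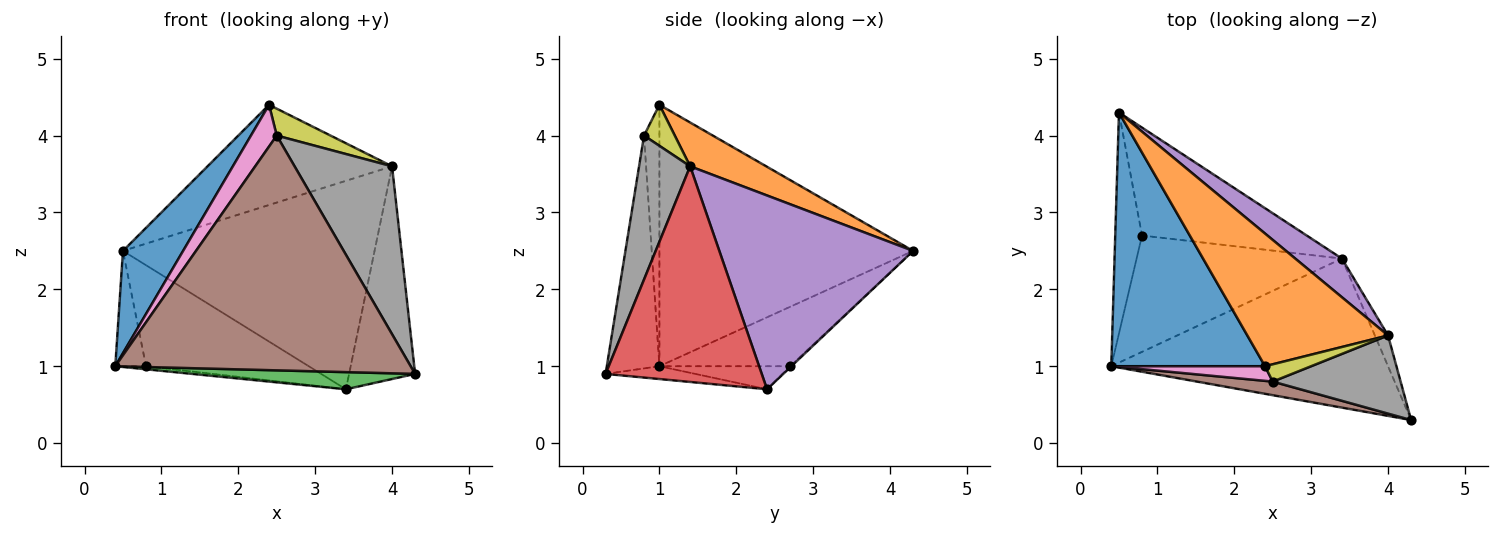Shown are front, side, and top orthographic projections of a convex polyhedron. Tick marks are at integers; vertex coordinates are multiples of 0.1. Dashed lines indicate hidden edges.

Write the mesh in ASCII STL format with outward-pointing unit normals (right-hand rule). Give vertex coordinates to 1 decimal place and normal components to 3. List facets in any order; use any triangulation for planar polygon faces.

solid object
 facet normal -0.844 -0.200 0.497
  outer loop
   vertex 2.4 1.0 4.4
   vertex 0.5 4.3 2.5
   vertex 0.4 1.0 1.0
  endloop
 endfacet
 facet normal 0.241 0.585 0.775
  outer loop
   vertex 4.0 1.4 3.6
   vertex 0.5 4.3 2.5
   vertex 2.4 1.0 4.4
  endloop
 endfacet
 facet normal -0.046 -0.114 -0.992
  outer loop
   vertex 3.4 2.4 0.7
   vertex 4.3 0.3 0.9
   vertex 0.4 1.0 1.0
  endloop
 endfacet
 facet normal 0.920 0.389 -0.056
  outer loop
   vertex 3.4 2.4 0.7
   vertex 4.0 1.4 3.6
   vertex 4.3 0.3 0.9
  endloop
 endfacet
 facet normal 0.604 0.784 0.145
  outer loop
   vertex 3.4 2.4 0.7
   vertex 0.5 4.3 2.5
   vertex 4.0 1.4 3.6
  endloop
 endfacet
 facet normal -0.175 -0.983 0.057
  outer loop
   vertex 2.5 0.8 4.0
   vertex 0.4 1.0 1.0
   vertex 4.3 0.3 0.9
  endloop
 endfacet
 facet normal -0.490 -0.822 0.289
  outer loop
   vertex 2.5 0.8 4.0
   vertex 2.4 1.0 4.4
   vertex 0.4 1.0 1.0
  endloop
 endfacet
 facet normal 0.429 -0.819 0.381
  outer loop
   vertex 2.5 0.8 4.0
   vertex 4.3 0.3 0.9
   vertex 4.0 1.4 3.6
  endloop
 endfacet
 facet normal 0.433 -0.758 0.487
  outer loop
   vertex 2.5 0.8 4.0
   vertex 4.0 1.4 3.6
   vertex 2.4 1.0 4.4
  endloop
 endfacet
 facet normal -0.891 0.210 -0.402
  outer loop
   vertex 0.8 2.7 1.0
   vertex 0.4 1.0 1.0
   vertex 0.5 4.3 2.5
  endloop
 endfacet
 facet normal -0.112 0.026 -0.993
  outer loop
   vertex 0.8 2.7 1.0
   vertex 3.4 2.4 0.7
   vertex 0.4 1.0 1.0
  endloop
 endfacet
 facet normal -0.005 0.683 -0.730
  outer loop
   vertex 0.8 2.7 1.0
   vertex 0.5 4.3 2.5
   vertex 3.4 2.4 0.7
  endloop
 endfacet
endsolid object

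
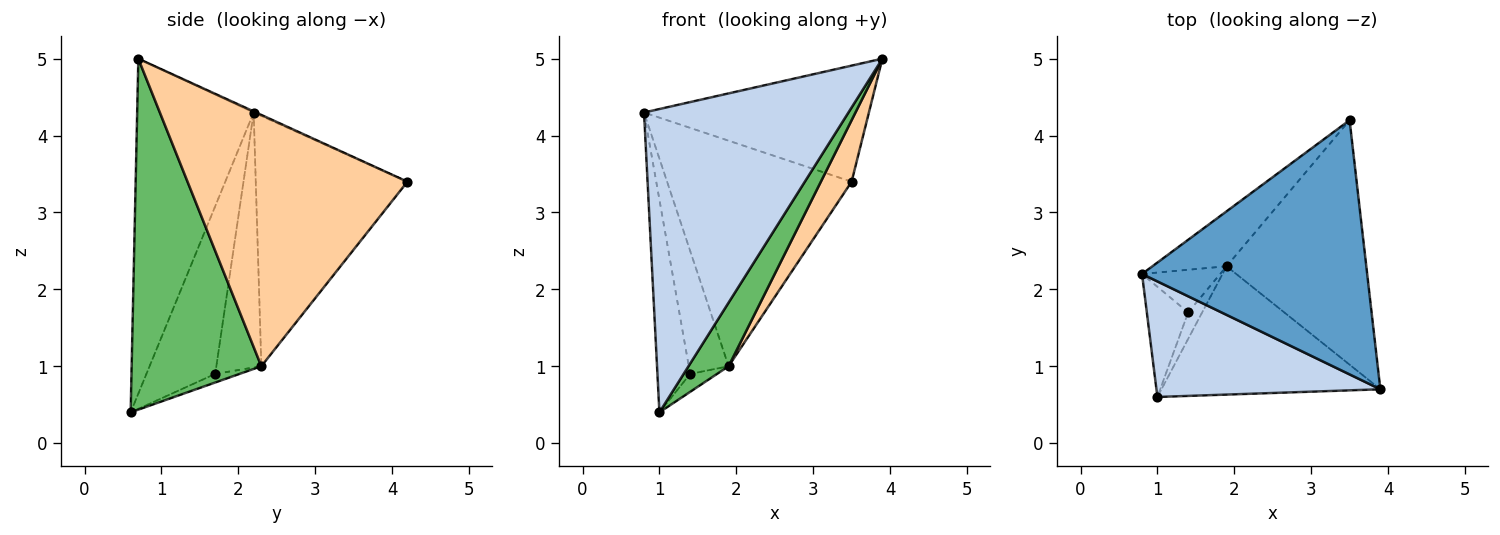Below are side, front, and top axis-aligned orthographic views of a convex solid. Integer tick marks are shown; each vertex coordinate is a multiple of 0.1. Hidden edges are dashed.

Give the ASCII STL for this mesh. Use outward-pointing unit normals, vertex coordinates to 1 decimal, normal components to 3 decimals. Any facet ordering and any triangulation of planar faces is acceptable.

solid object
 facet normal -0.004 0.415 0.910
  outer loop
   vertex 3.5 4.2 3.4
   vertex 0.8 2.2 4.3
   vertex 3.9 0.7 5.0
  endloop
 endfacet
 facet normal -0.470 -0.825 0.314
  outer loop
   vertex 1.0 0.6 0.4
   vertex 3.9 0.7 5.0
   vertex 0.8 2.2 4.3
  endloop
 endfacet
 facet normal -0.624 0.759 -0.185
  outer loop
   vertex 1.9 2.3 1.0
   vertex 0.8 2.2 4.3
   vertex 3.5 4.2 3.4
  endloop
 endfacet
 facet normal 0.868 -0.121 -0.482
  outer loop
   vertex 1.9 2.3 1.0
   vertex 3.5 4.2 3.4
   vertex 3.9 0.7 5.0
  endloop
 endfacet
 facet normal 0.821 -0.254 -0.512
  outer loop
   vertex 1.9 2.3 1.0
   vertex 3.9 0.7 5.0
   vertex 1.0 0.6 0.4
  endloop
 endfacet
 facet normal -0.881 0.419 -0.217
  outer loop
   vertex 1.4 1.7 0.9
   vertex 1.0 0.6 0.4
   vertex 0.8 2.2 4.3
  endloop
 endfacet
 facet normal -0.730 0.646 -0.224
  outer loop
   vertex 1.4 1.7 0.9
   vertex 0.8 2.2 4.3
   vertex 1.9 2.3 1.0
  endloop
 endfacet
 facet normal -0.453 0.500 -0.738
  outer loop
   vertex 1.4 1.7 0.9
   vertex 1.9 2.3 1.0
   vertex 1.0 0.6 0.4
  endloop
 endfacet
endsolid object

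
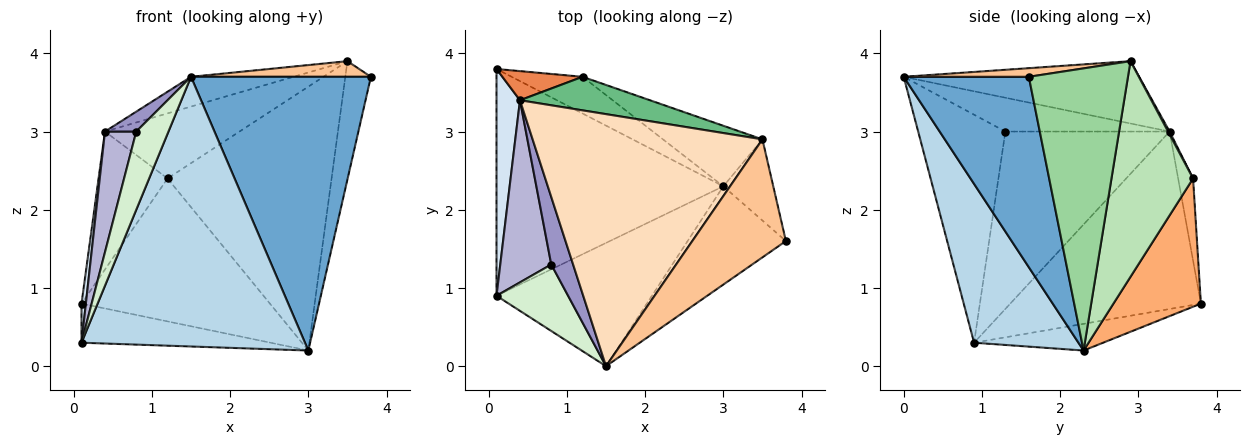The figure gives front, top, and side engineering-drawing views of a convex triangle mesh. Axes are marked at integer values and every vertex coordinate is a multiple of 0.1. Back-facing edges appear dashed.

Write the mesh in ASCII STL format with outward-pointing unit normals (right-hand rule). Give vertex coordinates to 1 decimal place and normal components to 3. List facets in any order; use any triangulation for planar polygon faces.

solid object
 facet normal 0.548 -0.787 -0.283
  outer loop
   vertex 3.0 2.3 0.2
   vertex 3.8 1.6 3.7
   vertex 1.5 0.0 3.7
  endloop
 endfacet
 facet normal -0.115 0.169 -0.979
  outer loop
   vertex 0.1 0.9 0.3
   vertex 0.1 3.8 0.8
   vertex 3.0 2.3 0.2
  endloop
 endfacet
 facet normal 0.391 -0.837 -0.383
  outer loop
   vertex 0.1 0.9 0.3
   vertex 3.0 2.3 0.2
   vertex 1.5 0.0 3.7
  endloop
 endfacet
 facet normal -0.991 -0.023 0.131
  outer loop
   vertex 0.4 3.4 3.0
   vertex 0.1 3.8 0.8
   vertex 0.1 0.9 0.3
  endloop
 endfacet
 facet normal -0.207 0.957 0.202
  outer loop
   vertex 1.2 3.7 2.4
   vertex 0.1 3.8 0.8
   vertex 0.4 3.4 3.0
  endloop
 endfacet
 facet normal 0.410 0.883 -0.227
  outer loop
   vertex 1.2 3.7 2.4
   vertex 3.0 2.3 0.2
   vertex 0.1 3.8 0.8
  endloop
 endfacet
 facet normal 0.091 -0.131 0.987
  outer loop
   vertex 3.5 2.9 3.9
   vertex 1.5 0.0 3.7
   vertex 3.8 1.6 3.7
  endloop
 endfacet
 facet normal -0.260 0.113 0.959
  outer loop
   vertex 3.5 2.9 3.9
   vertex 0.4 3.4 3.0
   vertex 1.5 0.0 3.7
  endloop
 endfacet
 facet normal 0.010 0.889 0.458
  outer loop
   vertex 3.5 2.9 3.9
   vertex 1.2 3.7 2.4
   vertex 0.4 3.4 3.0
  endloop
 endfacet
 facet normal 0.954 0.246 -0.169
  outer loop
   vertex 3.5 2.9 3.9
   vertex 3.8 1.6 3.7
   vertex 3.0 2.3 0.2
  endloop
 endfacet
 facet normal 0.436 0.877 -0.201
  outer loop
   vertex 3.5 2.9 3.9
   vertex 3.0 2.3 0.2
   vertex 1.2 3.7 2.4
  endloop
 endfacet
 facet normal -0.900 -0.332 0.283
  outer loop
   vertex 0.8 1.3 3.0
   vertex 0.1 0.9 0.3
   vertex 1.5 0.0 3.7
  endloop
 endfacet
 facet normal -0.829 -0.158 0.536
  outer loop
   vertex 0.8 1.3 3.0
   vertex 1.5 0.0 3.7
   vertex 0.4 3.4 3.0
  endloop
 endfacet
 facet normal -0.945 -0.180 0.272
  outer loop
   vertex 0.8 1.3 3.0
   vertex 0.4 3.4 3.0
   vertex 0.1 0.9 0.3
  endloop
 endfacet
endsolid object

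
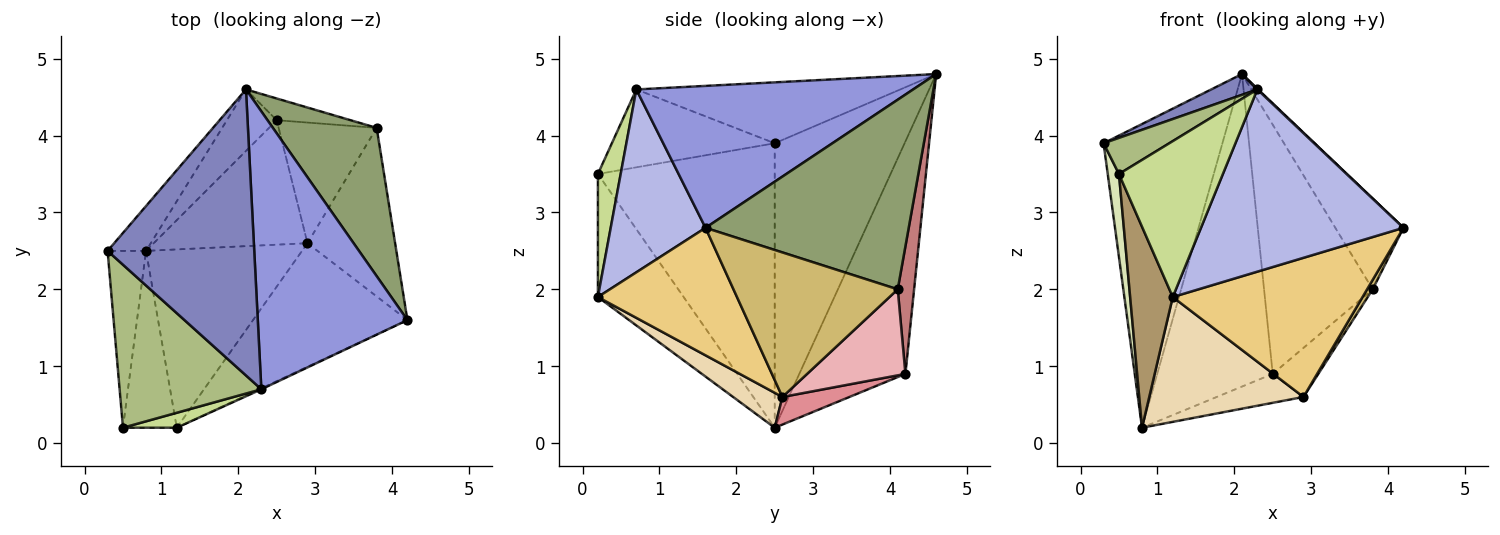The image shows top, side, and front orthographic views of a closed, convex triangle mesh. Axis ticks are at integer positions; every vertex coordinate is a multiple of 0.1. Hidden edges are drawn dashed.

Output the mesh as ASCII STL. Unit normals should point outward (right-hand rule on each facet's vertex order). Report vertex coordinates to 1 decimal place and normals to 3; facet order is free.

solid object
 facet normal -0.734 0.672 -0.099
  outer loop
   vertex 0.8 2.5 0.2
   vertex 0.3 2.5 3.9
   vertex 2.1 4.6 4.8
  endloop
 endfacet
 facet normal -0.383 -0.067 0.921
  outer loop
   vertex 2.3 0.7 4.6
   vertex 2.1 4.6 4.8
   vertex 0.3 2.5 3.9
  endloop
 endfacet
 facet normal 0.688 -0.002 0.725
  outer loop
   vertex 2.3 0.7 4.6
   vertex 4.2 1.6 2.8
   vertex 2.1 4.6 4.8
  endloop
 endfacet
 facet normal 0.424 -0.906 -0.005
  outer loop
   vertex 2.3 0.7 4.6
   vertex 1.2 0.2 1.9
   vertex 4.2 1.6 2.8
  endloop
 endfacet
 facet normal 0.842 0.282 0.461
  outer loop
   vertex 3.8 4.1 2.0
   vertex 2.1 4.6 4.8
   vertex 4.2 1.6 2.8
  endloop
 endfacet
 facet normal -0.473 -0.191 0.860
  outer loop
   vertex 0.5 0.2 3.5
   vertex 2.3 0.7 4.6
   vertex 0.3 2.5 3.9
  endloop
 endfacet
 facet normal 0.213 -0.973 0.093
  outer loop
   vertex 0.5 0.2 3.5
   vertex 1.2 0.2 1.9
   vertex 2.3 0.7 4.6
  endloop
 endfacet
 facet normal -0.989 -0.063 -0.134
  outer loop
   vertex 0.5 0.2 3.5
   vertex 0.3 2.5 3.9
   vertex 0.8 2.5 0.2
  endloop
 endfacet
 facet normal -0.834 -0.415 -0.365
  outer loop
   vertex 0.5 0.2 3.5
   vertex 0.8 2.5 0.2
   vertex 1.2 0.2 1.9
  endloop
 endfacet
 facet normal 0.855 -0.029 -0.518
  outer loop
   vertex 2.9 2.6 0.6
   vertex 3.8 4.1 2.0
   vertex 4.2 1.6 2.8
  endloop
 endfacet
 facet normal 0.481 -0.656 -0.582
  outer loop
   vertex 2.9 2.6 0.6
   vertex 4.2 1.6 2.8
   vertex 1.2 0.2 1.9
  endloop
 endfacet
 facet normal 0.180 -0.564 -0.806
  outer loop
   vertex 2.9 2.6 0.6
   vertex 1.2 0.2 1.9
   vertex 0.8 2.5 0.2
  endloop
 endfacet
 facet normal -0.670 0.729 -0.143
  outer loop
   vertex 2.5 4.2 0.9
   vertex 0.8 2.5 0.2
   vertex 2.1 4.6 4.8
  endloop
 endfacet
 facet normal 0.148 0.985 -0.086
  outer loop
   vertex 2.5 4.2 0.9
   vertex 2.1 4.6 4.8
   vertex 3.8 4.1 2.0
  endloop
 endfacet
 facet normal 0.172 0.223 -0.960
  outer loop
   vertex 2.5 4.2 0.9
   vertex 2.9 2.6 0.6
   vertex 0.8 2.5 0.2
  endloop
 endfacet
 facet normal 0.631 0.292 -0.719
  outer loop
   vertex 2.5 4.2 0.9
   vertex 3.8 4.1 2.0
   vertex 2.9 2.6 0.6
  endloop
 endfacet
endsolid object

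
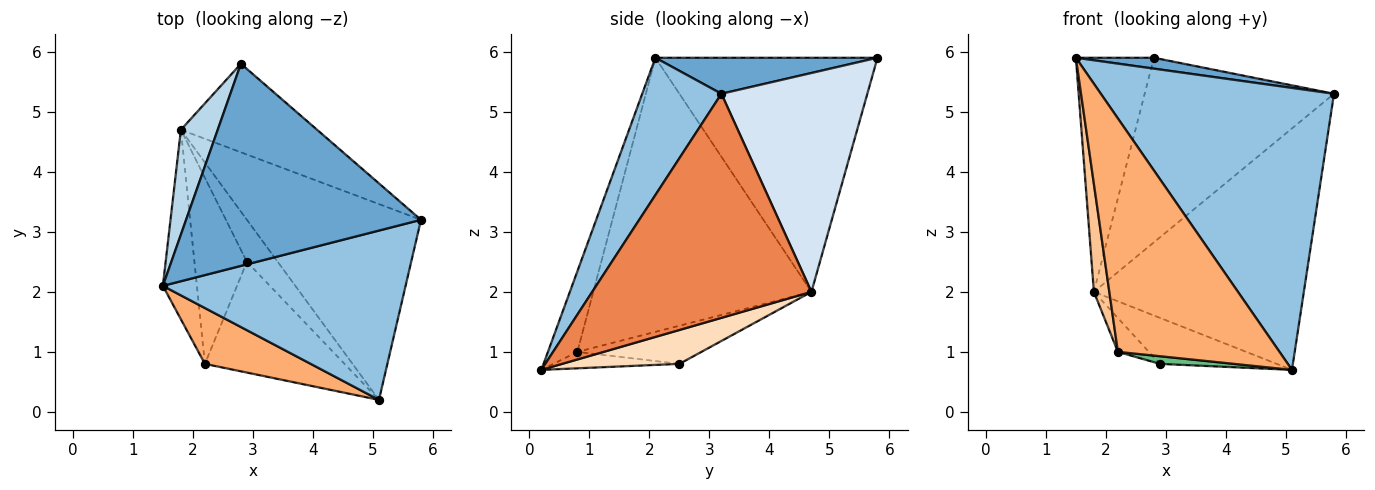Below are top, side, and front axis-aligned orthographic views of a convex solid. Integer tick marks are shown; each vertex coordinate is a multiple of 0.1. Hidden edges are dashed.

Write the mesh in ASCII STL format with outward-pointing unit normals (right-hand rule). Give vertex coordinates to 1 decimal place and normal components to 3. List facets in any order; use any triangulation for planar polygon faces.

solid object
 facet normal 0.151 -0.053 0.987
  outer loop
   vertex 2.8 5.8 5.9
   vertex 1.5 2.1 5.9
   vertex 5.8 3.2 5.3
  endloop
 endfacet
 facet normal 0.280 -0.823 0.494
  outer loop
   vertex 5.1 0.2 0.7
   vertex 5.8 3.2 5.3
   vertex 1.5 2.1 5.9
  endloop
 endfacet
 facet normal -0.933 0.328 0.147
  outer loop
   vertex 1.8 4.7 2.0
   vertex 1.5 2.1 5.9
   vertex 2.8 5.8 5.9
  endloop
 endfacet
 facet normal 0.571 0.740 -0.355
  outer loop
   vertex 1.8 4.7 2.0
   vertex 2.8 5.8 5.9
   vertex 5.8 3.2 5.3
  endloop
 endfacet
 facet normal 0.630 0.603 -0.489
  outer loop
   vertex 1.8 4.7 2.0
   vertex 5.8 3.2 5.3
   vertex 5.1 0.2 0.7
  endloop
 endfacet
 facet normal -0.174 -0.958 0.229
  outer loop
   vertex 2.2 0.8 1.0
   vertex 5.1 0.2 0.7
   vertex 1.5 2.1 5.9
  endloop
 endfacet
 facet normal -0.990 -0.070 -0.123
  outer loop
   vertex 2.2 0.8 1.0
   vertex 1.5 2.1 5.9
   vertex 1.8 4.7 2.0
  endloop
 endfacet
 facet normal 0.596 0.593 -0.542
  outer loop
   vertex 2.9 2.5 0.8
   vertex 1.8 4.7 2.0
   vertex 5.1 0.2 0.7
  endloop
 endfacet
 facet normal -0.117 -0.069 -0.991
  outer loop
   vertex 2.9 2.5 0.8
   vertex 5.1 0.2 0.7
   vertex 2.2 0.8 1.0
  endloop
 endfacet
 facet normal -0.582 0.145 -0.800
  outer loop
   vertex 2.9 2.5 0.8
   vertex 2.2 0.8 1.0
   vertex 1.8 4.7 2.0
  endloop
 endfacet
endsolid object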